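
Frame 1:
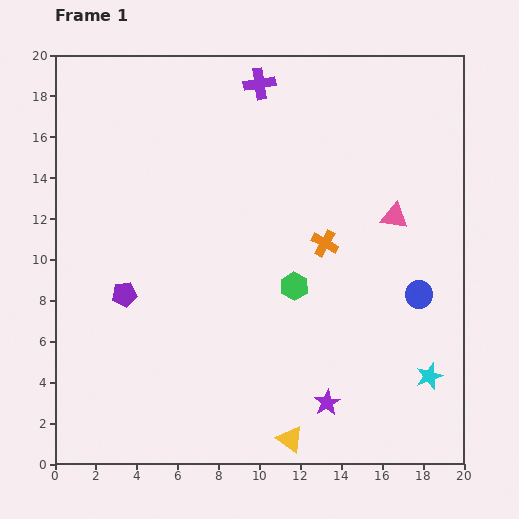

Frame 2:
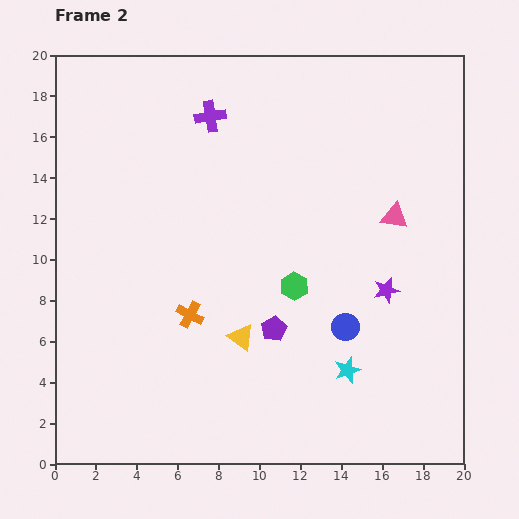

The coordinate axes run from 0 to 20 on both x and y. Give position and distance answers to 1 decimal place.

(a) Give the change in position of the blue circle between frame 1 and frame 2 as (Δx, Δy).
(-3.6, -1.6)

The blue circle was at (17.8, 8.3) in frame 1 and (14.2, 6.7) in frame 2.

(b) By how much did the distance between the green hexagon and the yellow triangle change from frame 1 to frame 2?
-3.9

Distance in frame 1: 7.5. Distance in frame 2: 3.6.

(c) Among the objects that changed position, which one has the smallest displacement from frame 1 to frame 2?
the purple cross

(moved 2.9)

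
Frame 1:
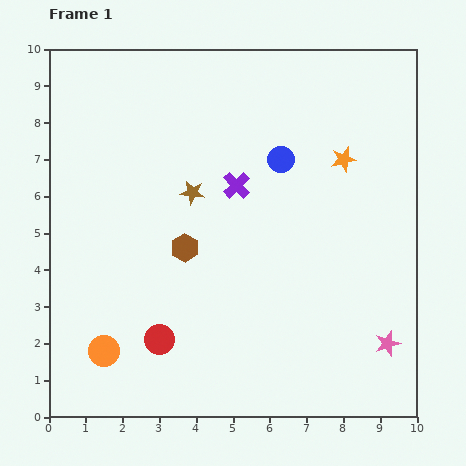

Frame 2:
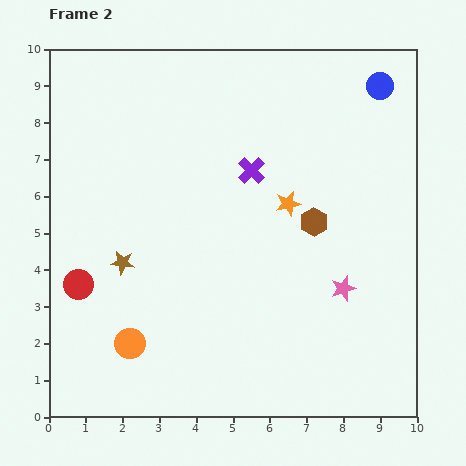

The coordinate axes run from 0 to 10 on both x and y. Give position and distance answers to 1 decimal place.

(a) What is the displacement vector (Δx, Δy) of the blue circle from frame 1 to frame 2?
(2.7, 2.0)

The blue circle was at (6.3, 7.0) in frame 1 and (9.0, 9.0) in frame 2.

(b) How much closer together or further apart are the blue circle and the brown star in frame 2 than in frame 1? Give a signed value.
+5.9

Distance in frame 1: 2.6. Distance in frame 2: 8.5.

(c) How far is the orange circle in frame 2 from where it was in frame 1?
0.7

The orange circle moved from (1.5, 1.8) to (2.2, 2.0), a distance of √(0.7² + 0.2²) ≈ 0.7.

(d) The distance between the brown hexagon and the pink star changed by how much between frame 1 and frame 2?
-4.1

Distance in frame 1: 6.1. Distance in frame 2: 2.0.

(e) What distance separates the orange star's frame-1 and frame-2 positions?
1.9

The orange star moved from (8.0, 7.0) to (6.5, 5.8), a distance of √(1.5² + 1.2²) ≈ 1.9.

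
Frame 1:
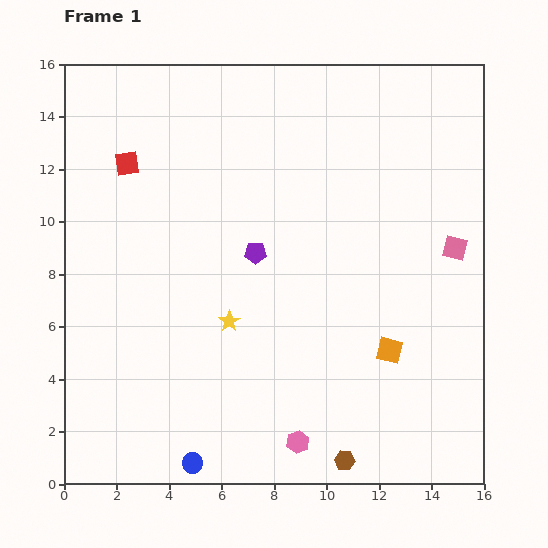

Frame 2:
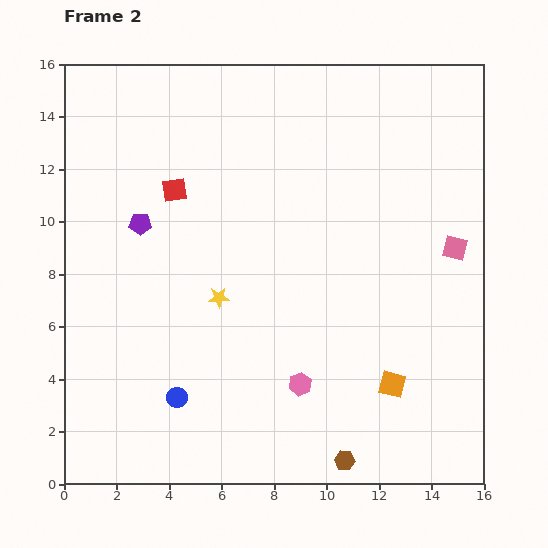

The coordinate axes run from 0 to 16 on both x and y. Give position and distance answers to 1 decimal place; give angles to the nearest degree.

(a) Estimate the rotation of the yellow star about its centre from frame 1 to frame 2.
30° clockwise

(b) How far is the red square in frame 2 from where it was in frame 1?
2.1

The red square moved from (2.4, 12.2) to (4.2, 11.2), a distance of √(1.8² + 1.0²) ≈ 2.1.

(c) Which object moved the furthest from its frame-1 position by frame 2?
the purple pentagon

(moved 4.5; next 2.6)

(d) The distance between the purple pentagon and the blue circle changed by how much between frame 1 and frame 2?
-1.7

Distance in frame 1: 8.4. Distance in frame 2: 6.7.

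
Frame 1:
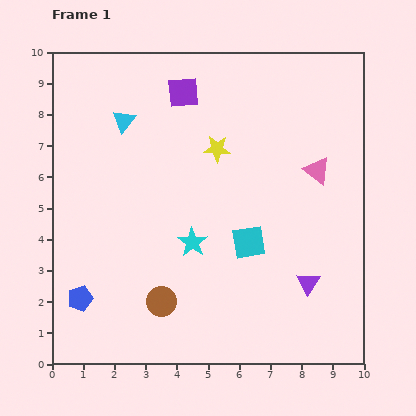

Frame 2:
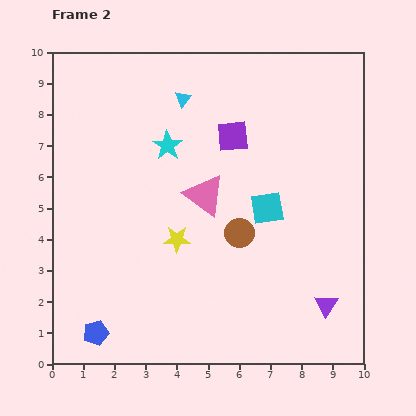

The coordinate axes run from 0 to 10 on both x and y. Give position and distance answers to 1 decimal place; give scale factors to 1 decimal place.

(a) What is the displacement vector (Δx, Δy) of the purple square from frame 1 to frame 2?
(1.6, -1.4)

The purple square was at (4.2, 8.7) in frame 1 and (5.8, 7.3) in frame 2.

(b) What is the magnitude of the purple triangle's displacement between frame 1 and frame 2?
0.9

The purple triangle moved from (8.2, 2.6) to (8.8, 1.9), a distance of √(0.6² + 0.7²) ≈ 0.9.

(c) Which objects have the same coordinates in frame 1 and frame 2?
none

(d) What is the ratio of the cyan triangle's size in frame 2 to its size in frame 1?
0.7×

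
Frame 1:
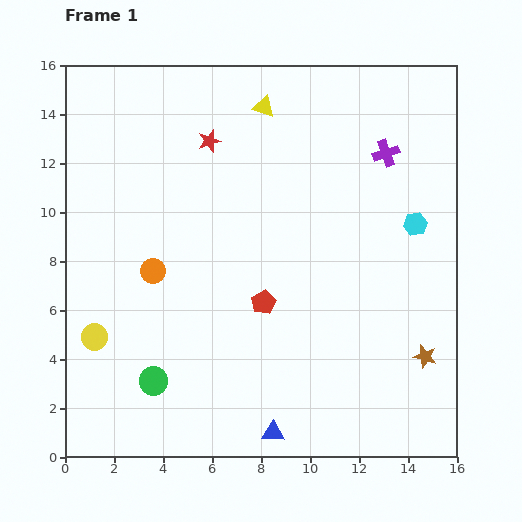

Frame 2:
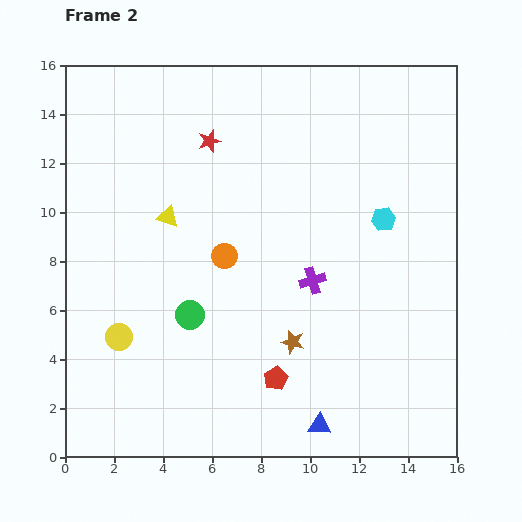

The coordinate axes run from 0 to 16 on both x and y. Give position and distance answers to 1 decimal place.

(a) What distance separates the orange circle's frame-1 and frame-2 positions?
3.0

The orange circle moved from (3.6, 7.6) to (6.5, 8.2), a distance of √(2.9² + 0.6²) ≈ 3.0.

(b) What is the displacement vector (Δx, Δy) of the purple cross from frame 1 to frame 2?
(-3.0, -5.2)

The purple cross was at (13.1, 12.4) in frame 1 and (10.1, 7.2) in frame 2.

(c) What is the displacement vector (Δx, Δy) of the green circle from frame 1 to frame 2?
(1.5, 2.7)

The green circle was at (3.6, 3.1) in frame 1 and (5.1, 5.8) in frame 2.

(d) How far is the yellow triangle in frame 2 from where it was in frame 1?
6.0

The yellow triangle moved from (8.1, 14.3) to (4.2, 9.8), a distance of √(3.9² + 4.5²) ≈ 6.0.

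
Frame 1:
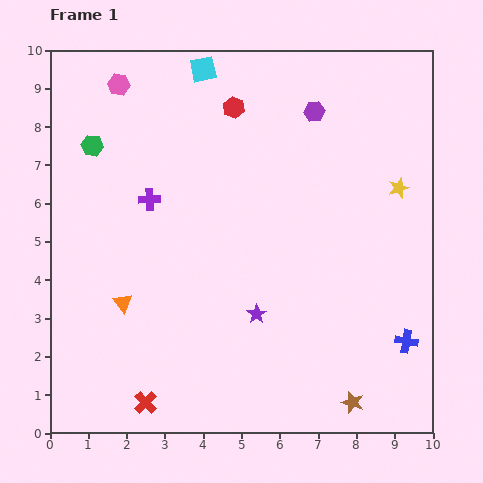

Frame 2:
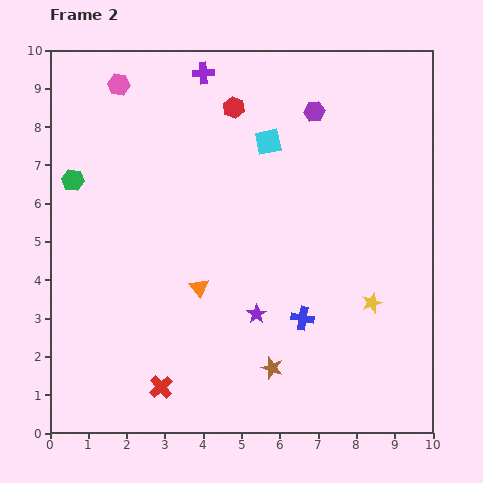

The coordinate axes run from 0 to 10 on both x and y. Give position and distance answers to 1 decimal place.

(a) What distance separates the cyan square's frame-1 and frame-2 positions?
2.5

The cyan square moved from (4.0, 9.5) to (5.7, 7.6), a distance of √(1.7² + 1.9²) ≈ 2.5.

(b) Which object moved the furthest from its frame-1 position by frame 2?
the purple cross

(moved 3.6; next 3.1)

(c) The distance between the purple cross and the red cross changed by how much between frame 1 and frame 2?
+3.0

Distance in frame 1: 5.3. Distance in frame 2: 8.3.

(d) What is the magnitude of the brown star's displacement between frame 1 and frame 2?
2.3

The brown star moved from (7.9, 0.8) to (5.8, 1.7), a distance of √(2.1² + 0.9²) ≈ 2.3.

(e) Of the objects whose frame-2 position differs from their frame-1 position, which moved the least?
the red cross

(moved 0.6)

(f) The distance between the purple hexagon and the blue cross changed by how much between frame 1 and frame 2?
-1.1

Distance in frame 1: 6.5. Distance in frame 2: 5.4.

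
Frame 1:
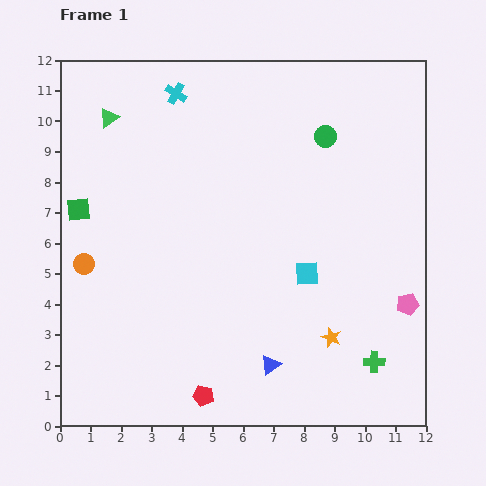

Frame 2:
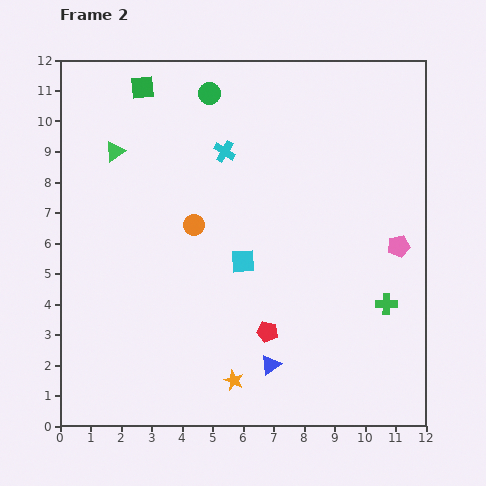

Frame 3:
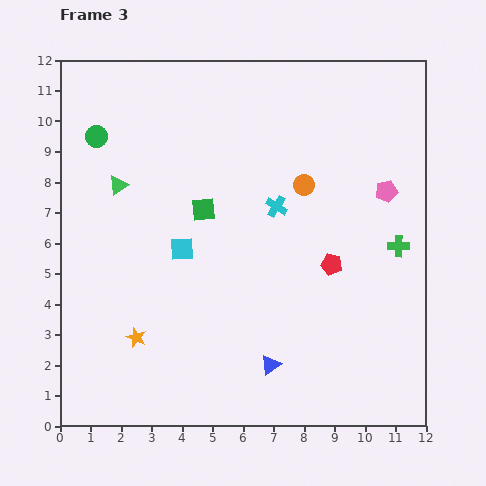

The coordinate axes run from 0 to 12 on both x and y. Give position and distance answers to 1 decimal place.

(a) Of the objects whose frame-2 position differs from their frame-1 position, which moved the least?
the green triangle

(moved 1.1)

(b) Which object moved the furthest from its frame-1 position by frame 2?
the green square

(moved 4.5; next 4.0)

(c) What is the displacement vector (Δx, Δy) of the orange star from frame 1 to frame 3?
(-6.4, 0.0)

The orange star was at (8.9, 2.9) in frame 1 and (2.5, 2.9) in frame 3.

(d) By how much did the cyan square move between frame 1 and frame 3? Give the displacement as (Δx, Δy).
(-4.1, 0.8)

The cyan square was at (8.1, 5.0) in frame 1 and (4.0, 5.8) in frame 3.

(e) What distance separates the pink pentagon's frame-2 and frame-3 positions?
1.8

The pink pentagon moved from (11.1, 5.9) to (10.7, 7.7), a distance of √(0.4² + 1.8²) ≈ 1.8.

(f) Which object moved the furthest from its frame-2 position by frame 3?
the green square

(moved 4.5; next 4.0)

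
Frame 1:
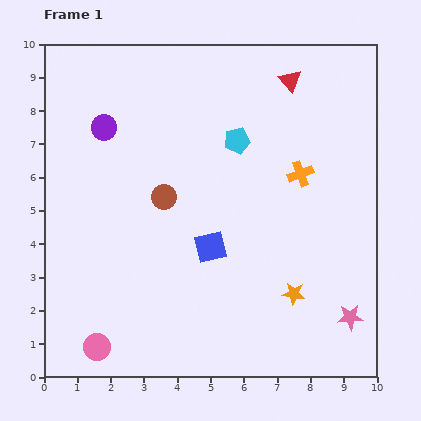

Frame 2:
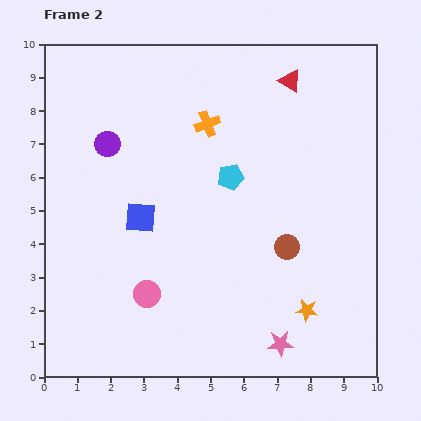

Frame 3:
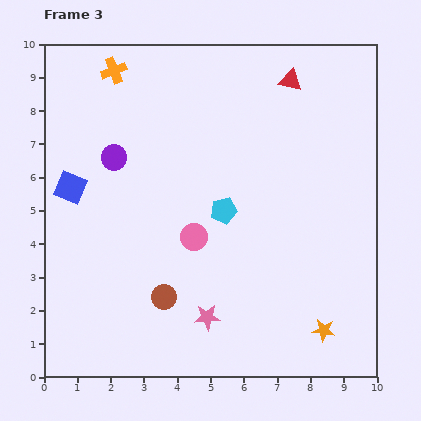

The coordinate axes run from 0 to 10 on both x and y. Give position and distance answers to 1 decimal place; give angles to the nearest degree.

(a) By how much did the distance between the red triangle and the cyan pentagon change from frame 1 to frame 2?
+1.0

Distance in frame 1: 2.4. Distance in frame 2: 3.4.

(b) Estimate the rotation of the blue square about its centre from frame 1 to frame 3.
36° clockwise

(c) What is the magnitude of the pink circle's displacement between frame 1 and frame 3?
4.4

The pink circle moved from (1.6, 0.9) to (4.5, 4.2), a distance of √(2.9² + 3.3²) ≈ 4.4.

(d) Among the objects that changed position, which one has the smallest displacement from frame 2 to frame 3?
the purple circle

(moved 0.4)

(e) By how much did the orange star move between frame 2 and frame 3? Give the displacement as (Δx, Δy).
(0.5, -0.6)

The orange star was at (7.9, 2.0) in frame 2 and (8.4, 1.4) in frame 3.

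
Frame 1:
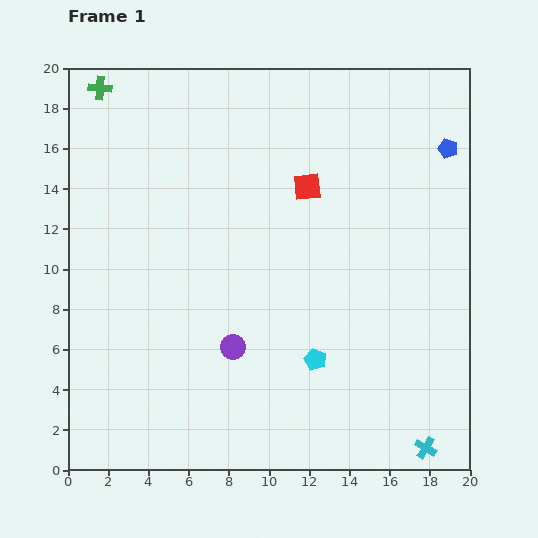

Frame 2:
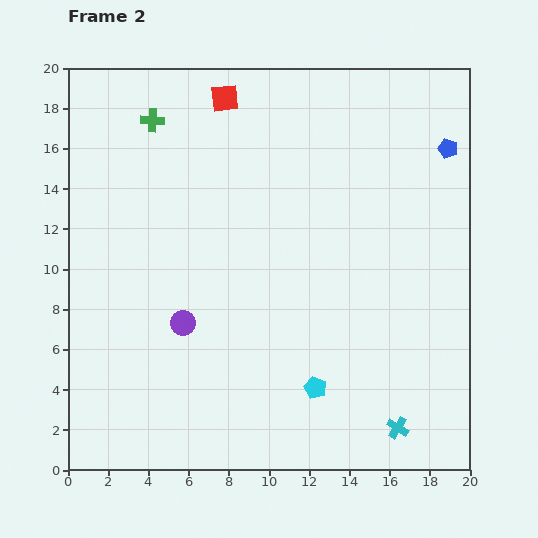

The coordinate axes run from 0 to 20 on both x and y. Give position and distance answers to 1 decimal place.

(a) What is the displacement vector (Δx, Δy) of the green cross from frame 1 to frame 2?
(2.6, -1.6)

The green cross was at (1.6, 19.0) in frame 1 and (4.2, 17.4) in frame 2.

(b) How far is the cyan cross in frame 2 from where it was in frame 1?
1.7

The cyan cross moved from (17.8, 1.1) to (16.4, 2.1), a distance of √(1.4² + 1.0²) ≈ 1.7.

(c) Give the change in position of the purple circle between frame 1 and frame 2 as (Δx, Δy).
(-2.5, 1.2)

The purple circle was at (8.2, 6.1) in frame 1 and (5.7, 7.3) in frame 2.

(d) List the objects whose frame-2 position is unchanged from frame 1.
the blue pentagon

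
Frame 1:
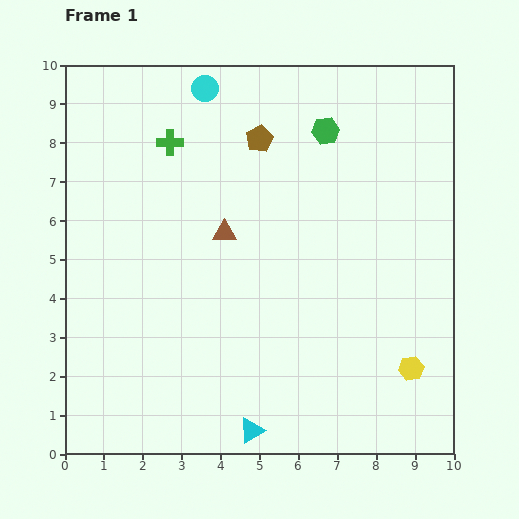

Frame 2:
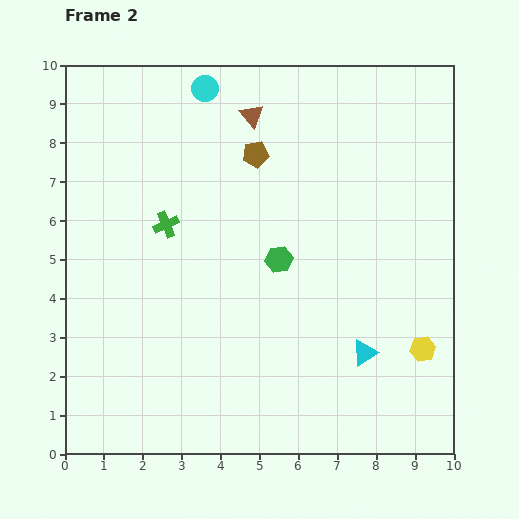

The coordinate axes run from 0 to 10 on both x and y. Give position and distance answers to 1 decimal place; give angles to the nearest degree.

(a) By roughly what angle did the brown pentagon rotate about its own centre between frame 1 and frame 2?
20° clockwise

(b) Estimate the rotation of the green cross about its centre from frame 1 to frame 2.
23° counter-clockwise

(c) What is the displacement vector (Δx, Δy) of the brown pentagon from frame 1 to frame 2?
(-0.1, -0.4)

The brown pentagon was at (5.0, 8.1) in frame 1 and (4.9, 7.7) in frame 2.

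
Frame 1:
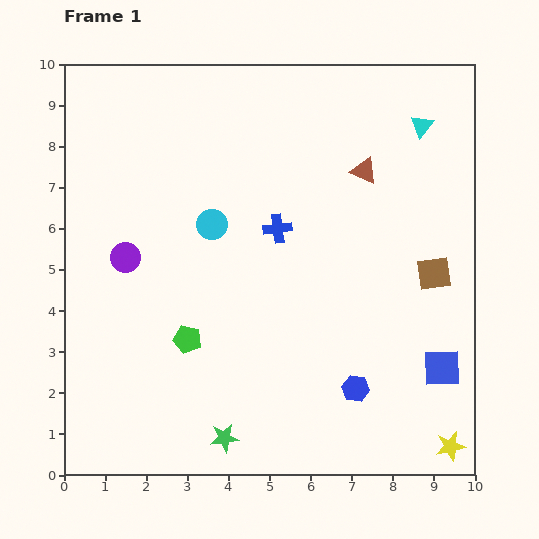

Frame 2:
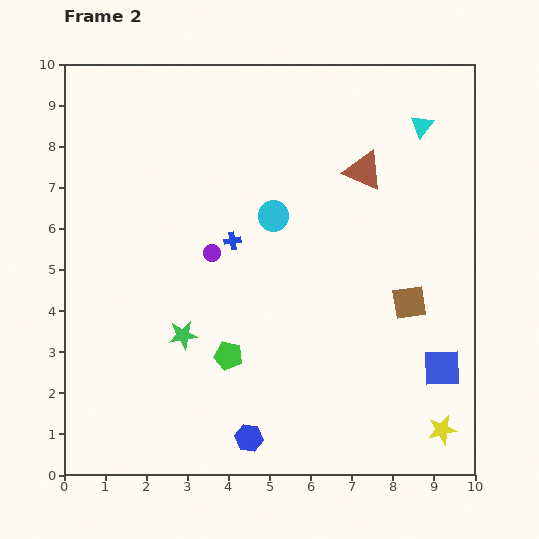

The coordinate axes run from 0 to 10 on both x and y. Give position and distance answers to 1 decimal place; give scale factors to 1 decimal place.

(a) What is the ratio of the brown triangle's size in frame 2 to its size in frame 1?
1.5×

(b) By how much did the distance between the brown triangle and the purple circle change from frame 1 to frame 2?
-2.0

Distance in frame 1: 6.2. Distance in frame 2: 4.2.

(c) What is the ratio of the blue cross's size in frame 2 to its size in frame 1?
0.6×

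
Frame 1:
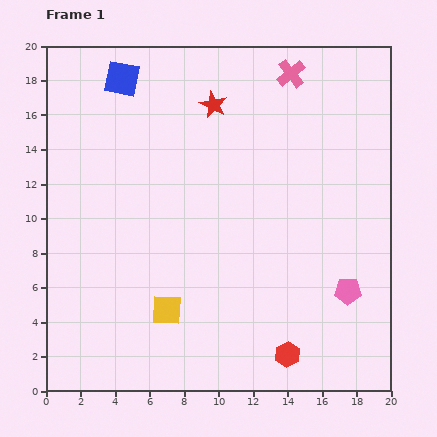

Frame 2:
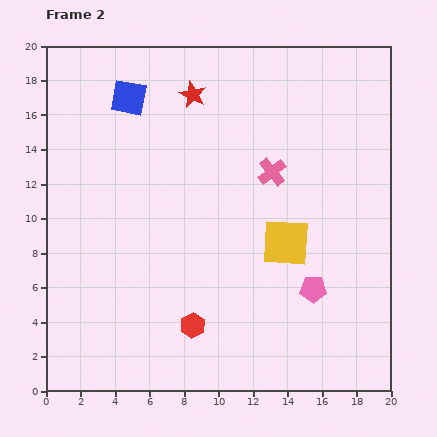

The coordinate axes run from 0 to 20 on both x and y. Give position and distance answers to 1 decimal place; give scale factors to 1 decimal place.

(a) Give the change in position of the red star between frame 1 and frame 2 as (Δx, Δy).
(-1.2, 0.6)

The red star was at (9.7, 16.6) in frame 1 and (8.5, 17.2) in frame 2.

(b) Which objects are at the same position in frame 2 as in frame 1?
none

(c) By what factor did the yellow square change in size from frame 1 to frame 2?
1.6×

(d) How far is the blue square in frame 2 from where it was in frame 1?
1.2

The blue square moved from (4.4, 18.1) to (4.8, 17.0), a distance of √(0.4² + 1.1²) ≈ 1.2.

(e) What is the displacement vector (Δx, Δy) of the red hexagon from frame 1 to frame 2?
(-5.5, 1.7)

The red hexagon was at (14.0, 2.1) in frame 1 and (8.5, 3.8) in frame 2.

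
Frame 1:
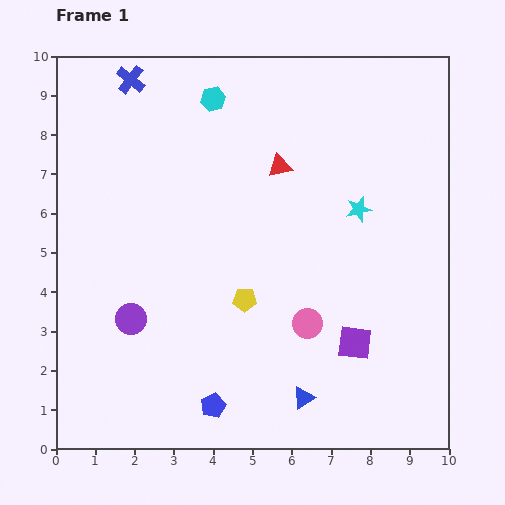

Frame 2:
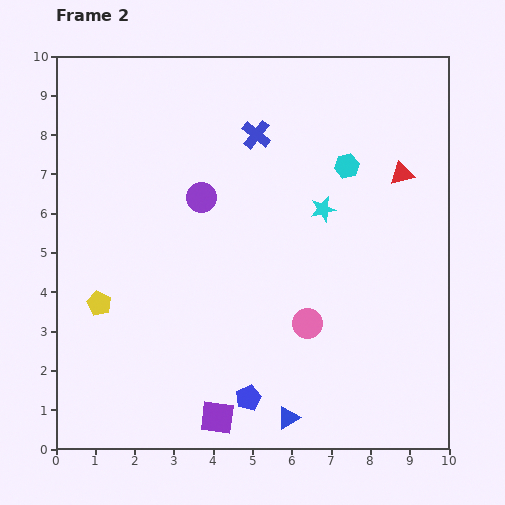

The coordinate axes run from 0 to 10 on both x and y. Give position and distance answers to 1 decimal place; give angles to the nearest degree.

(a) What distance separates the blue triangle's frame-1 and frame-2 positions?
0.6

The blue triangle moved from (6.3, 1.3) to (5.9, 0.8), a distance of √(0.4² + 0.5²) ≈ 0.6.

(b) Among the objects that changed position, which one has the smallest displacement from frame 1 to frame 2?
the blue triangle

(moved 0.6)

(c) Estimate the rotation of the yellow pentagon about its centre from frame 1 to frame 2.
25° clockwise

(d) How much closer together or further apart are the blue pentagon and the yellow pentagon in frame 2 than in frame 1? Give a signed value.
+1.7

Distance in frame 1: 2.8. Distance in frame 2: 4.5.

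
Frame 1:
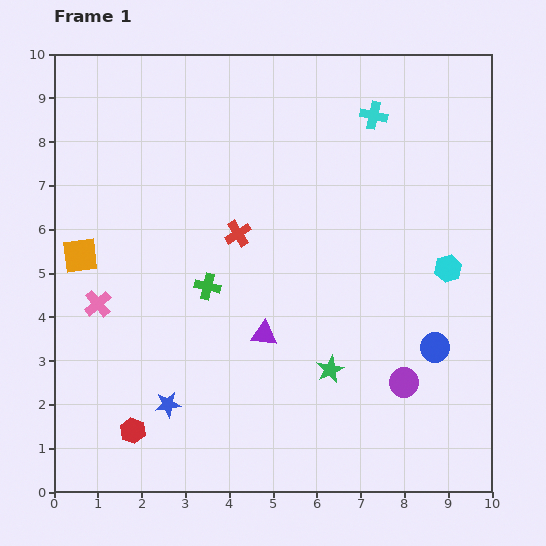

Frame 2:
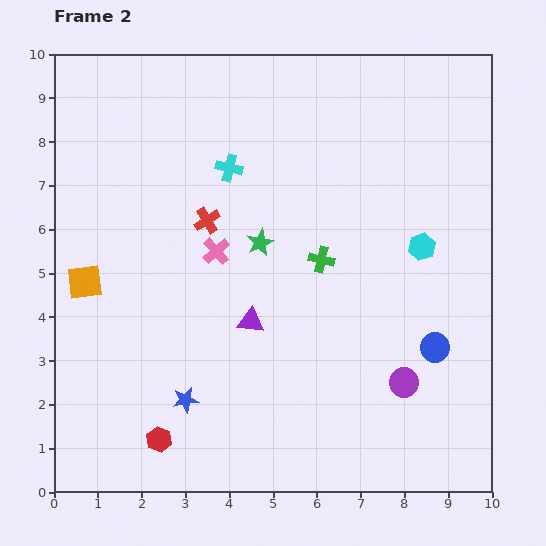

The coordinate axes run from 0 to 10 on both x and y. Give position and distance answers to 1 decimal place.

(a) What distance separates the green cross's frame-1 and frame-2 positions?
2.7

The green cross moved from (3.5, 4.7) to (6.1, 5.3), a distance of √(2.6² + 0.6²) ≈ 2.7.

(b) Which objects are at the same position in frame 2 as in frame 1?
the blue circle, the purple circle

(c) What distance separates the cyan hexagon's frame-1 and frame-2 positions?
0.8

The cyan hexagon moved from (9.0, 5.1) to (8.4, 5.6), a distance of √(0.6² + 0.5²) ≈ 0.8.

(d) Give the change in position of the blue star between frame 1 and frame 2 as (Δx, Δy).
(0.4, 0.1)

The blue star was at (2.6, 2.0) in frame 1 and (3.0, 2.1) in frame 2.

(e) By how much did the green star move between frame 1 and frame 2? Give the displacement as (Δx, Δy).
(-1.6, 2.9)

The green star was at (6.3, 2.8) in frame 1 and (4.7, 5.7) in frame 2.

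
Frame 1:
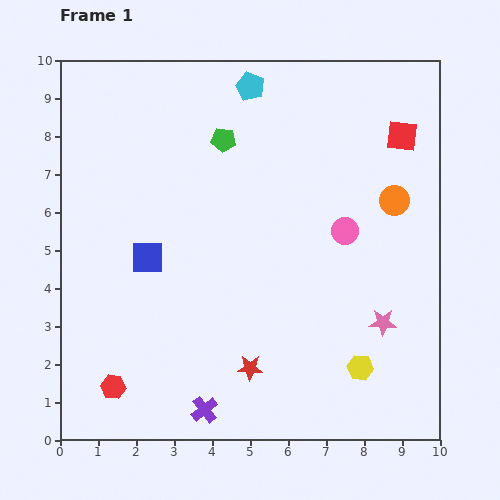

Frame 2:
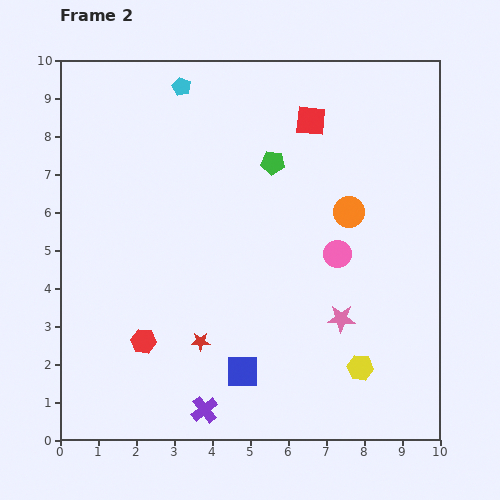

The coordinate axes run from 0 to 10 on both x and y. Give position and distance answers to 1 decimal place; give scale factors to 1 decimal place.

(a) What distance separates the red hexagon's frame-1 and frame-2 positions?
1.4

The red hexagon moved from (1.4, 1.4) to (2.2, 2.6), a distance of √(0.8² + 1.2²) ≈ 1.4.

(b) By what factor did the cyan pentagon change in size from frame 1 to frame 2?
0.6×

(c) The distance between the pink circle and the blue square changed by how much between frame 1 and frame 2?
-1.2

Distance in frame 1: 5.2. Distance in frame 2: 4.0.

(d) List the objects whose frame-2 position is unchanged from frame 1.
the purple cross, the yellow hexagon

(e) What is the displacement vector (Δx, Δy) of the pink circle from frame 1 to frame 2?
(-0.2, -0.6)

The pink circle was at (7.5, 5.5) in frame 1 and (7.3, 4.9) in frame 2.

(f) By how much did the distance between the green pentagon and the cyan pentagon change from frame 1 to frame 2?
+1.5

Distance in frame 1: 1.6. Distance in frame 2: 3.1.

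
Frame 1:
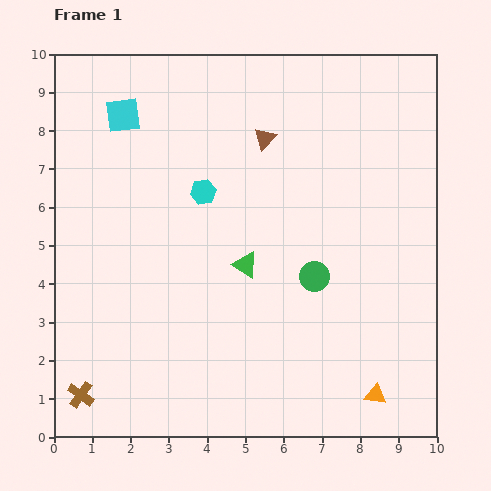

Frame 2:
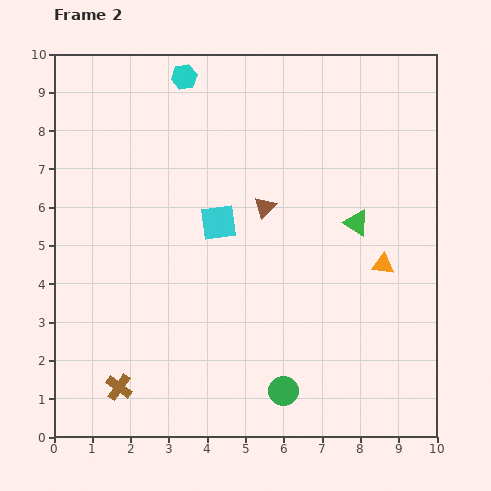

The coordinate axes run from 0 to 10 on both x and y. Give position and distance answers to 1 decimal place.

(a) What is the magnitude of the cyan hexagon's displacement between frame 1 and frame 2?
3.0

The cyan hexagon moved from (3.9, 6.4) to (3.4, 9.4), a distance of √(0.5² + 3.0²) ≈ 3.0.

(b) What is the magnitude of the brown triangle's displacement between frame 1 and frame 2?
1.8

The brown triangle moved from (5.5, 7.8) to (5.5, 6.0), a distance of √(0.0² + 1.8²) ≈ 1.8.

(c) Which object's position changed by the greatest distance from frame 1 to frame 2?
the cyan square

(moved 3.8; next 3.4)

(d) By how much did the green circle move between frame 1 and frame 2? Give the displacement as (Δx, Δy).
(-0.8, -3.0)

The green circle was at (6.8, 4.2) in frame 1 and (6.0, 1.2) in frame 2.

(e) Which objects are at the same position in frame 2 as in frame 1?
none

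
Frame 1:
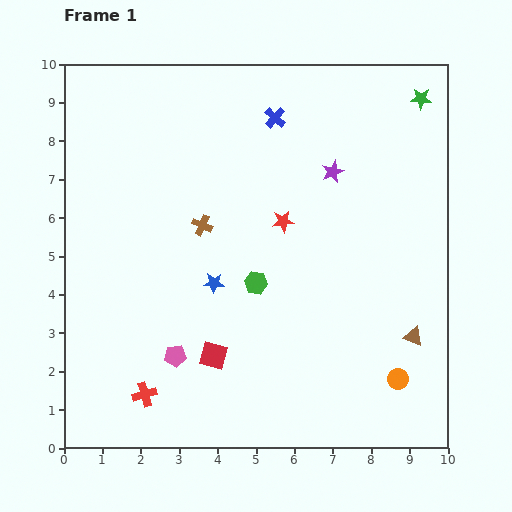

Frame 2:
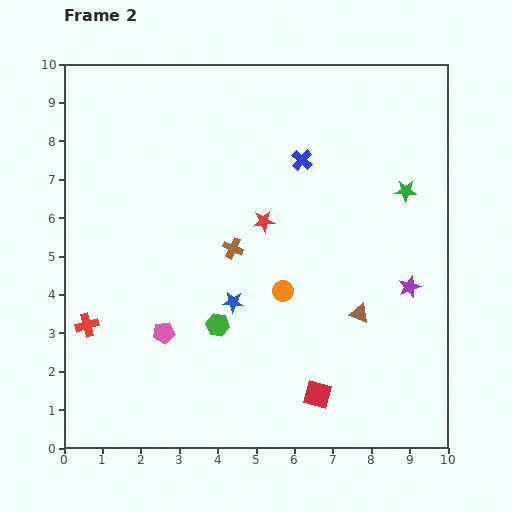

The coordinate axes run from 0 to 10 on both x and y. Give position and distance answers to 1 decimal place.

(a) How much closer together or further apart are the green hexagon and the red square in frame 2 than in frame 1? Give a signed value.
+1.0

Distance in frame 1: 2.2. Distance in frame 2: 3.2.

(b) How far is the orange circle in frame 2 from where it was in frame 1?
3.8

The orange circle moved from (8.7, 1.8) to (5.7, 4.1), a distance of √(3.0² + 2.3²) ≈ 3.8.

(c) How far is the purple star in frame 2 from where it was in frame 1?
3.6

The purple star moved from (7.0, 7.2) to (9.0, 4.2), a distance of √(2.0² + 3.0²) ≈ 3.6.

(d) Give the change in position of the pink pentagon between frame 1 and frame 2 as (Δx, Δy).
(-0.3, 0.6)

The pink pentagon was at (2.9, 2.4) in frame 1 and (2.6, 3.0) in frame 2.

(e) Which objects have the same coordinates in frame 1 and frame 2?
none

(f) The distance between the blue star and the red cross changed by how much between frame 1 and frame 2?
+0.4

Distance in frame 1: 3.4. Distance in frame 2: 3.8.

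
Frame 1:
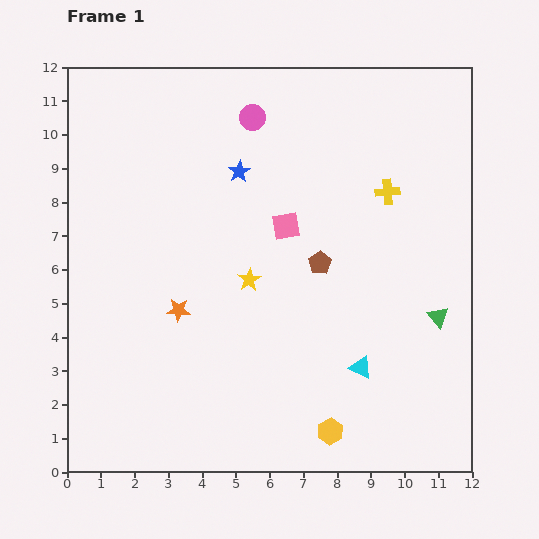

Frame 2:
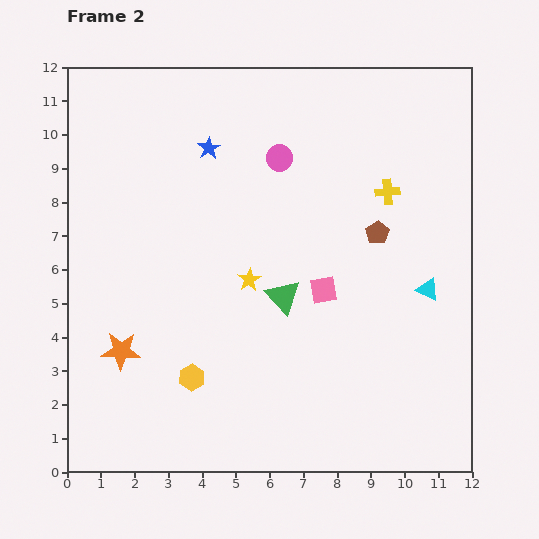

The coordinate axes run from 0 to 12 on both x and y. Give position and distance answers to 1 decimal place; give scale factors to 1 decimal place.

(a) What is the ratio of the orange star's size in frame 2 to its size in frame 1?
1.6×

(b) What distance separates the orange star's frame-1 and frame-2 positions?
2.1

The orange star moved from (3.3, 4.8) to (1.6, 3.6), a distance of √(1.7² + 1.2²) ≈ 2.1.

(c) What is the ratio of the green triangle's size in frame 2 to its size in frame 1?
1.6×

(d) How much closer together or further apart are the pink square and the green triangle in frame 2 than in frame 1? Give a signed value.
-4.0

Distance in frame 1: 5.2. Distance in frame 2: 1.2.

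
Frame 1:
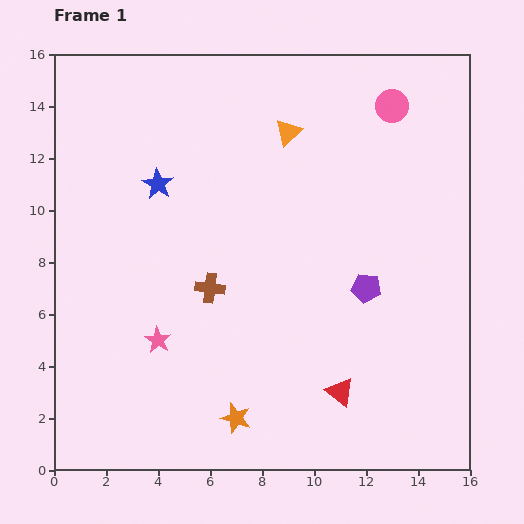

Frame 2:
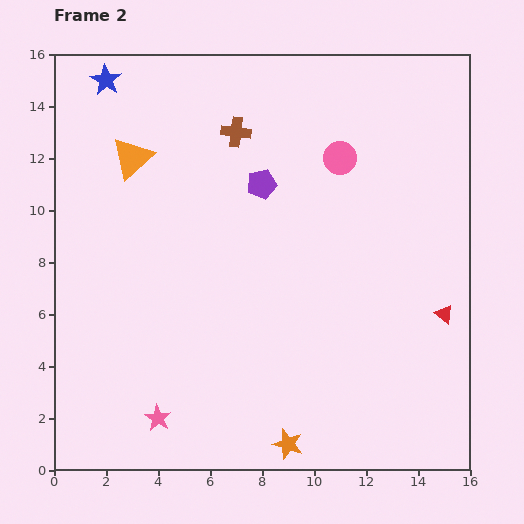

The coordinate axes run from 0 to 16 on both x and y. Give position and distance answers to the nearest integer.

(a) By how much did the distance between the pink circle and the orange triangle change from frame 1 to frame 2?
+4

Distance in frame 1: 4. Distance in frame 2: 8.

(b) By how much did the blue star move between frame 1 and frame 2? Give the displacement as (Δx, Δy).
(-2, 4)

The blue star was at (4, 11) in frame 1 and (2, 15) in frame 2.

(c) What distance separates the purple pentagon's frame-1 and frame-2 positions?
6

The purple pentagon moved from (12, 7) to (8, 11), a distance of √(4² + 4²) ≈ 6.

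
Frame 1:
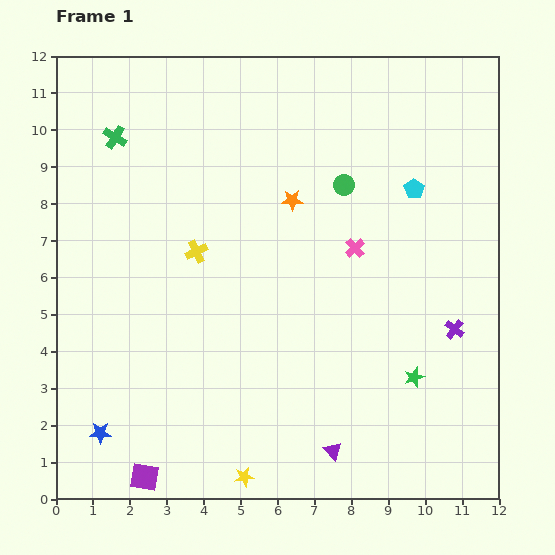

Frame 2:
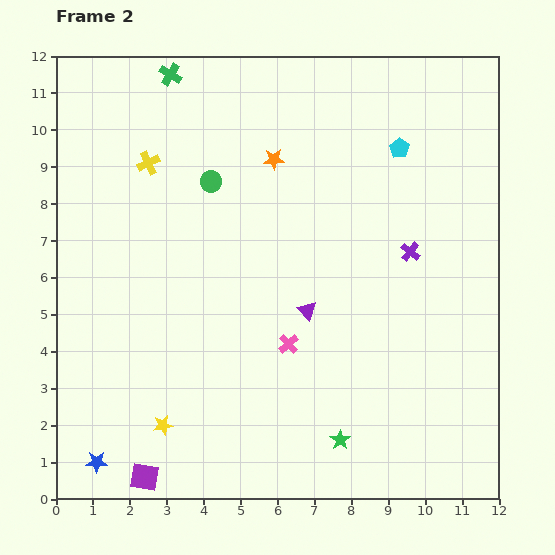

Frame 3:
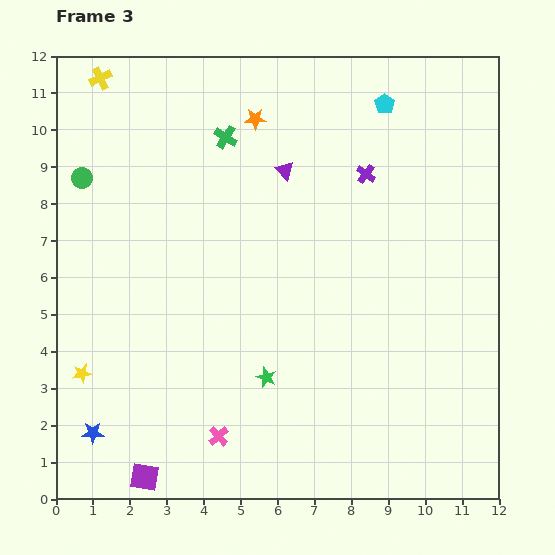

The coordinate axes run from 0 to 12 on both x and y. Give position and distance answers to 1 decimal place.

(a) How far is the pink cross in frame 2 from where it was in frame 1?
3.2

The pink cross moved from (8.1, 6.8) to (6.3, 4.2), a distance of √(1.8² + 2.6²) ≈ 3.2.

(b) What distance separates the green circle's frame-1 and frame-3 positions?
7.1

The green circle moved from (7.8, 8.5) to (0.7, 8.7), a distance of √(7.1² + 0.2²) ≈ 7.1.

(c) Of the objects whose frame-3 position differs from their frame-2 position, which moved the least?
the blue star

(moved 0.8)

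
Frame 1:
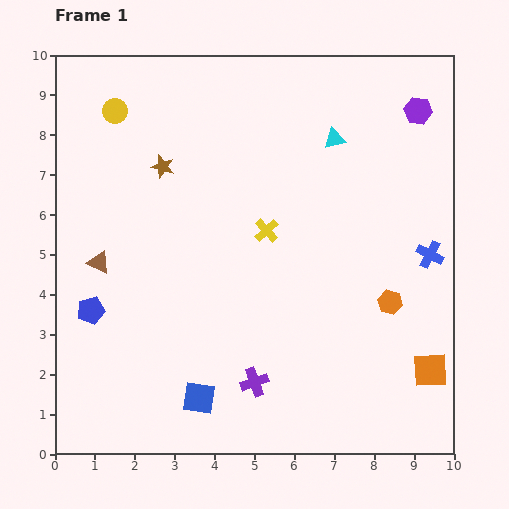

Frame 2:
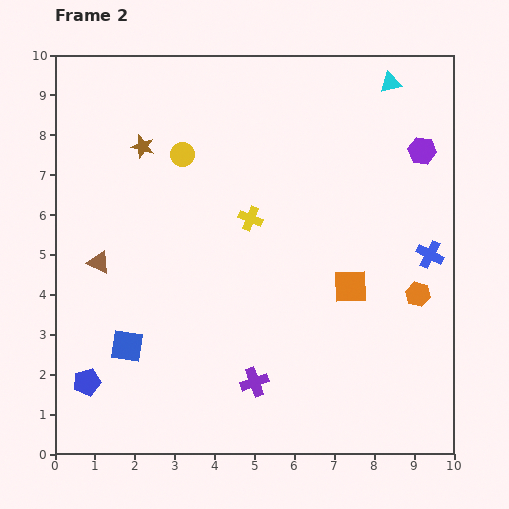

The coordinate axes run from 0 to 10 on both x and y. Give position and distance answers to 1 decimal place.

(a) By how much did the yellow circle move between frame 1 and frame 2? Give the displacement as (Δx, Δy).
(1.7, -1.1)

The yellow circle was at (1.5, 8.6) in frame 1 and (3.2, 7.5) in frame 2.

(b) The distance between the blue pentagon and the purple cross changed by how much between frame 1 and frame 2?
-0.3

Distance in frame 1: 4.5. Distance in frame 2: 4.2.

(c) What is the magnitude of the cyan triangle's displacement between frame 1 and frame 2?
2.0

The cyan triangle moved from (7.0, 7.9) to (8.4, 9.3), a distance of √(1.4² + 1.4²) ≈ 2.0.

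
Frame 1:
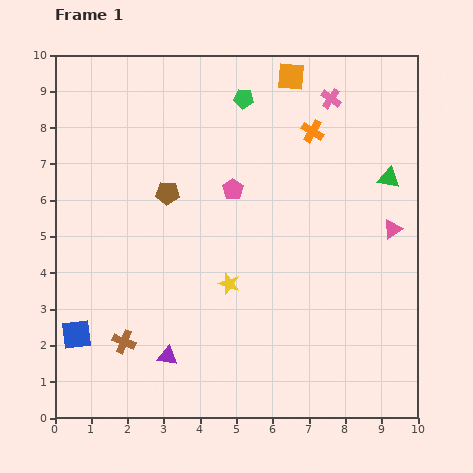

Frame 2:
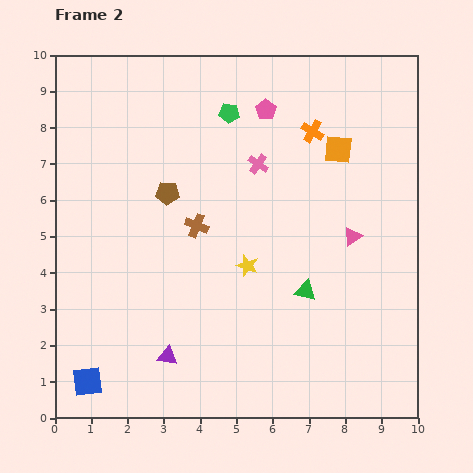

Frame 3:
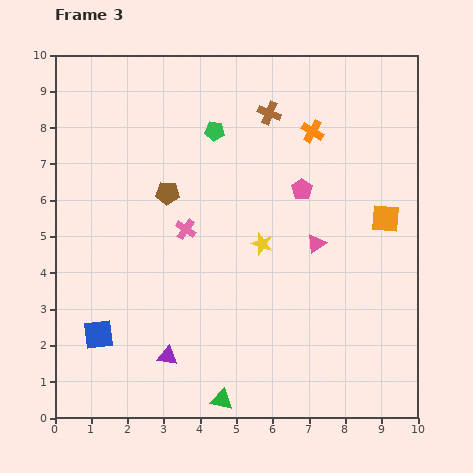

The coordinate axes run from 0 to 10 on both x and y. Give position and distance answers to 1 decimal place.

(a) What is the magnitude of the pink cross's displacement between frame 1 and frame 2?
2.7

The pink cross moved from (7.6, 8.8) to (5.6, 7.0), a distance of √(2.0² + 1.8²) ≈ 2.7.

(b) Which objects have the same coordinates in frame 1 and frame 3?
the orange cross, the purple triangle, the brown pentagon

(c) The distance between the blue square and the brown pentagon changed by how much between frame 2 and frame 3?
-1.3

Distance in frame 2: 5.6. Distance in frame 3: 4.3.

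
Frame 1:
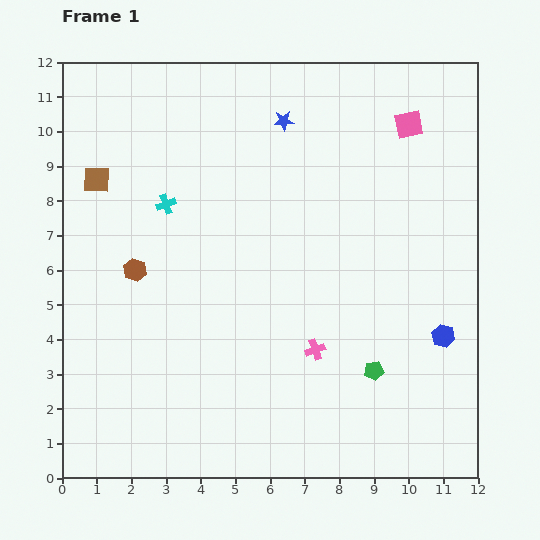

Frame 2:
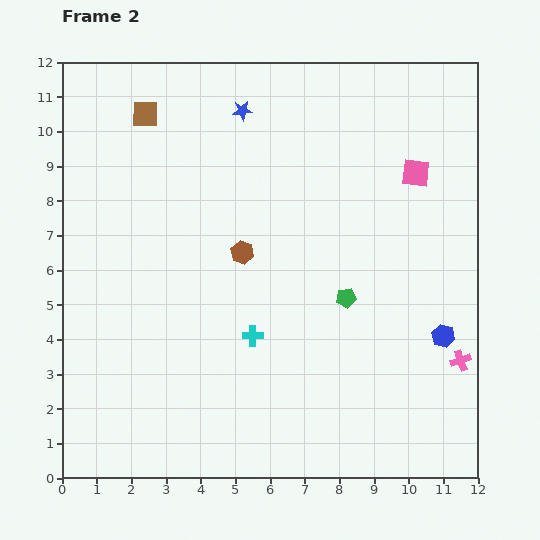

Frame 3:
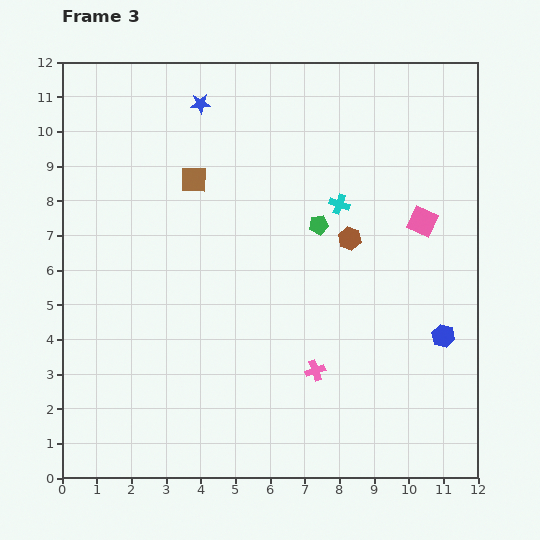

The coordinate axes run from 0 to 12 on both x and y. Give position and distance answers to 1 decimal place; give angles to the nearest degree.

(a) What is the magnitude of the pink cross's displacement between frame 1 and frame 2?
4.2

The pink cross moved from (7.3, 3.7) to (11.5, 3.4), a distance of √(4.2² + 0.3²) ≈ 4.2.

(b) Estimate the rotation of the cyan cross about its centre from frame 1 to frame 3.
39° clockwise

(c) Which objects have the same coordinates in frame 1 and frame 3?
the blue hexagon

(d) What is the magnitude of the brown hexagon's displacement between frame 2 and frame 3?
3.1

The brown hexagon moved from (5.2, 6.5) to (8.3, 6.9), a distance of √(3.1² + 0.4²) ≈ 3.1.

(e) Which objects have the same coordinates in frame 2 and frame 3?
the blue hexagon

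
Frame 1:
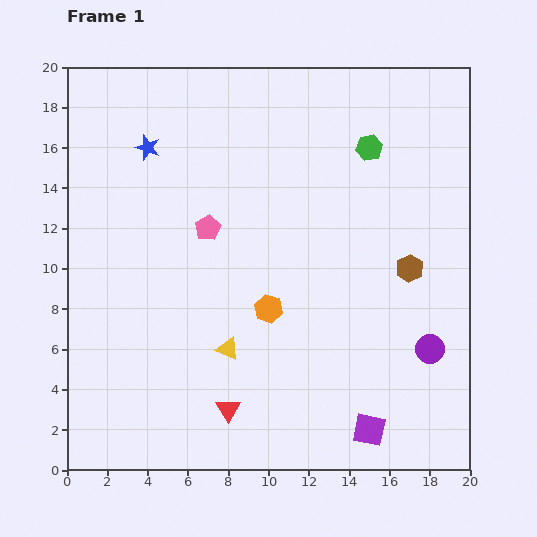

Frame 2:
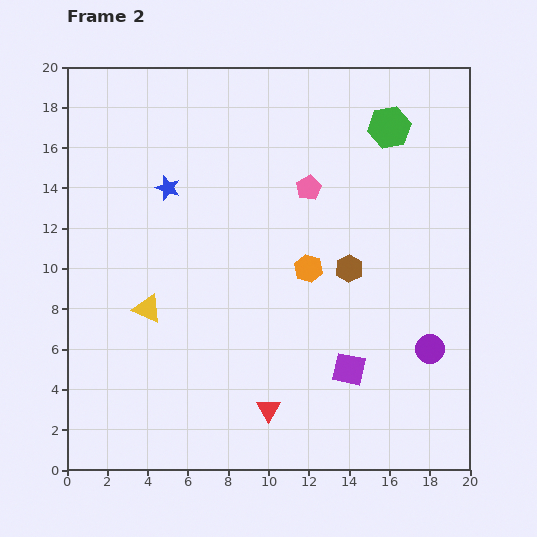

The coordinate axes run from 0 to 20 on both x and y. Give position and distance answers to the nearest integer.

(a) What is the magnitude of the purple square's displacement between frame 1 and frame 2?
3

The purple square moved from (15, 2) to (14, 5), a distance of √(1² + 3²) ≈ 3.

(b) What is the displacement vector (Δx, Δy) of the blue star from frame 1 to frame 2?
(1, -2)

The blue star was at (4, 16) in frame 1 and (5, 14) in frame 2.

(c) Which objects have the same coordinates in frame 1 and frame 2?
the purple circle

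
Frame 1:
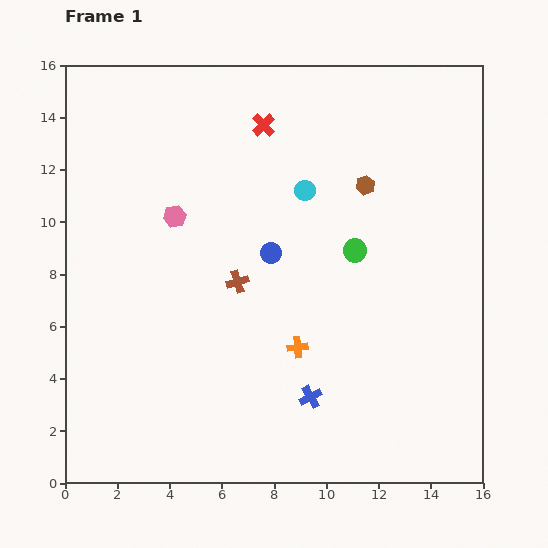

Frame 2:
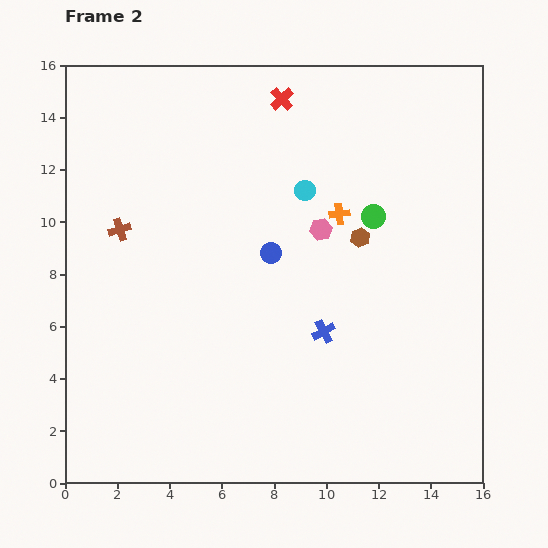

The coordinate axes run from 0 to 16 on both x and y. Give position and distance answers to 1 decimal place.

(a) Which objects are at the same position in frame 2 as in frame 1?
the blue circle, the cyan circle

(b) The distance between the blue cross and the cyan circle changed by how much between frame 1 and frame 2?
-2.5

Distance in frame 1: 7.9. Distance in frame 2: 5.4.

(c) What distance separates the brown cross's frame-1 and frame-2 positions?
4.9

The brown cross moved from (6.6, 7.7) to (2.1, 9.7), a distance of √(4.5² + 2.0²) ≈ 4.9.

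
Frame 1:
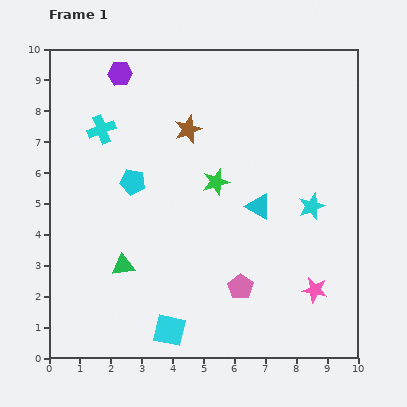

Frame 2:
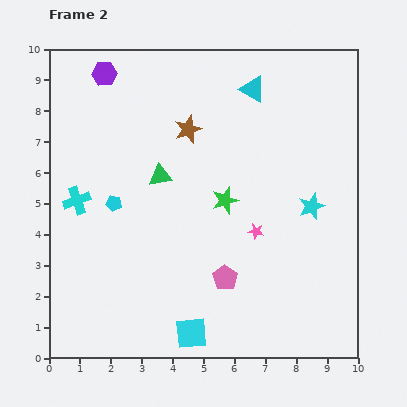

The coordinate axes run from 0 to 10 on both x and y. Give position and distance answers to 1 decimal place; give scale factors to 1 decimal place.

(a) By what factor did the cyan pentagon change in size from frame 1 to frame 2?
0.6×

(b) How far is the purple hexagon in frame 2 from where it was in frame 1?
0.5

The purple hexagon moved from (2.3, 9.2) to (1.8, 9.2), a distance of √(0.5² + 0.0²) ≈ 0.5.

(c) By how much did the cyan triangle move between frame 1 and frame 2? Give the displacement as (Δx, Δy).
(-0.2, 3.8)

The cyan triangle was at (6.8, 4.9) in frame 1 and (6.6, 8.7) in frame 2.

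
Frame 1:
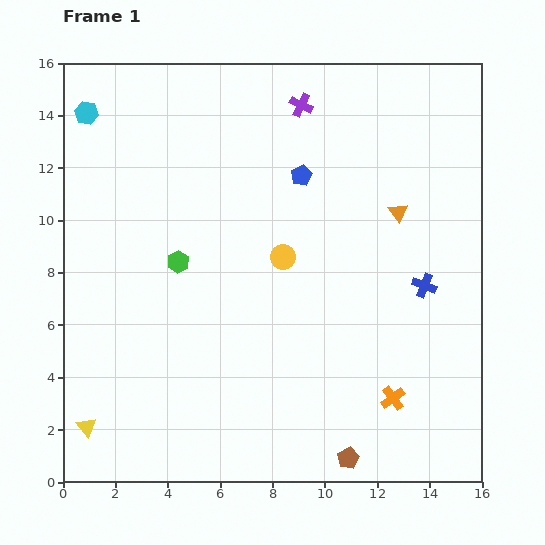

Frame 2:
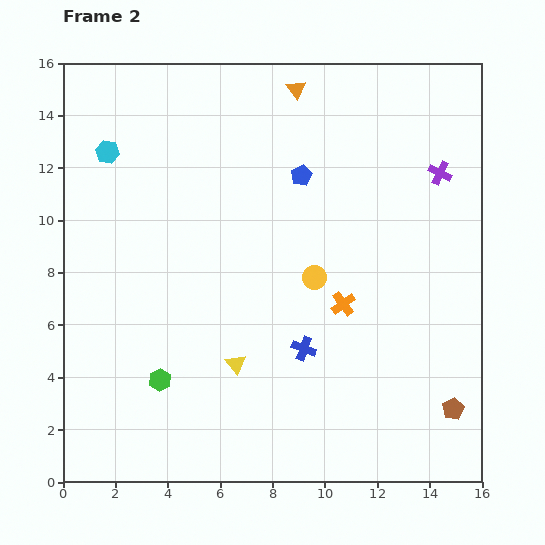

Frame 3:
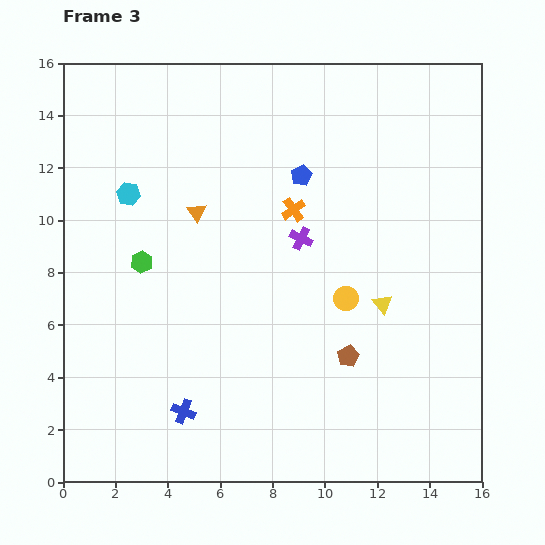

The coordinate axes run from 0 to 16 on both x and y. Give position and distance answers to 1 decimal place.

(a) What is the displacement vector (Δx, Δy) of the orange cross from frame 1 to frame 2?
(-1.9, 3.6)

The orange cross was at (12.6, 3.2) in frame 1 and (10.7, 6.8) in frame 2.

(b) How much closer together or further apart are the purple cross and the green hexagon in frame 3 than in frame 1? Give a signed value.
-1.4

Distance in frame 1: 7.6. Distance in frame 3: 6.2.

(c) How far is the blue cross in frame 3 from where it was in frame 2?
5.2

The blue cross moved from (9.2, 5.1) to (4.6, 2.7), a distance of √(4.6² + 2.4²) ≈ 5.2.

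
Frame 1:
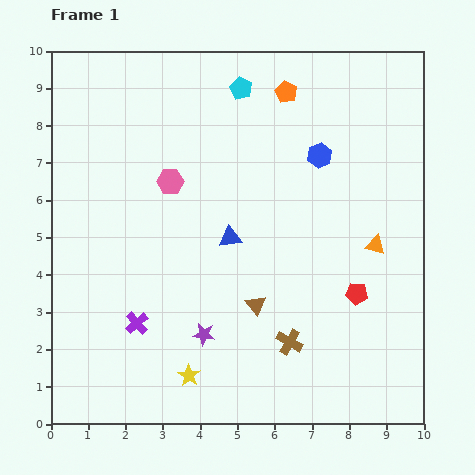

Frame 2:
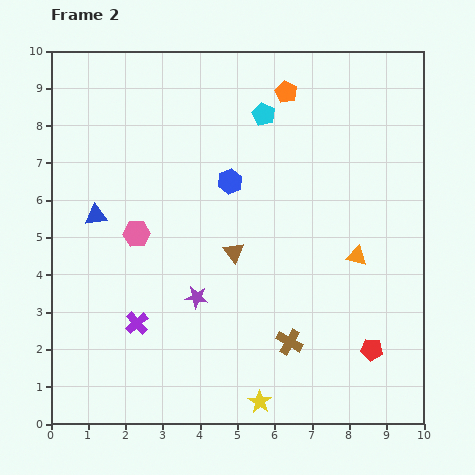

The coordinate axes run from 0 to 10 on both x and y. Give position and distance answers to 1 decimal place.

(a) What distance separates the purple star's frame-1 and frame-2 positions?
1.0

The purple star moved from (4.1, 2.4) to (3.9, 3.4), a distance of √(0.2² + 1.0²) ≈ 1.0.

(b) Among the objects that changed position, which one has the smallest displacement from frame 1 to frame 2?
the orange triangle

(moved 0.6)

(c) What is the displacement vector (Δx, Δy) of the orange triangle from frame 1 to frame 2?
(-0.5, -0.3)

The orange triangle was at (8.7, 4.8) in frame 1 and (8.2, 4.5) in frame 2.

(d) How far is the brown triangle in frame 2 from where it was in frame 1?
1.5

The brown triangle moved from (5.5, 3.2) to (4.9, 4.6), a distance of √(0.6² + 1.4²) ≈ 1.5.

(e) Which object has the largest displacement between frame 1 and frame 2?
the blue triangle

(moved 3.6; next 2.5)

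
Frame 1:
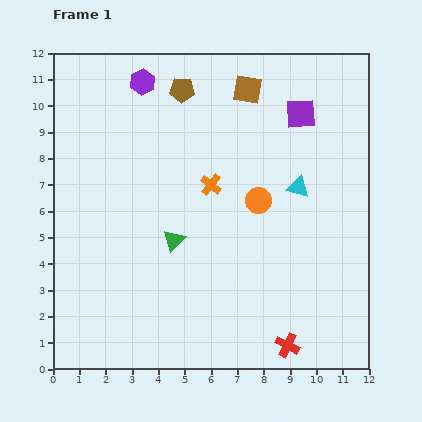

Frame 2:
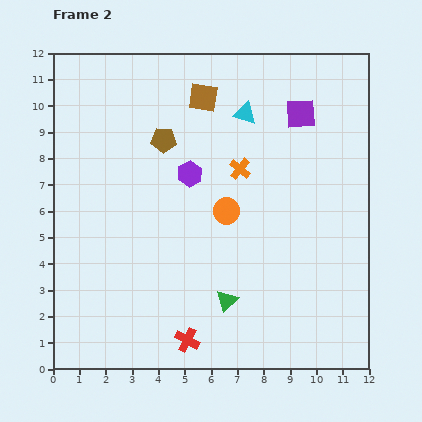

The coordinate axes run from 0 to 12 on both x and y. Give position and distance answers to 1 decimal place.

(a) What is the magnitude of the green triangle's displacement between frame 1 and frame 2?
3.0

The green triangle moved from (4.6, 4.9) to (6.6, 2.6), a distance of √(2.0² + 2.3²) ≈ 3.0.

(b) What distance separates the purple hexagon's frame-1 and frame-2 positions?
3.9

The purple hexagon moved from (3.4, 10.9) to (5.2, 7.4), a distance of √(1.8² + 3.5²) ≈ 3.9.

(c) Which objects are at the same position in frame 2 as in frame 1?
the purple square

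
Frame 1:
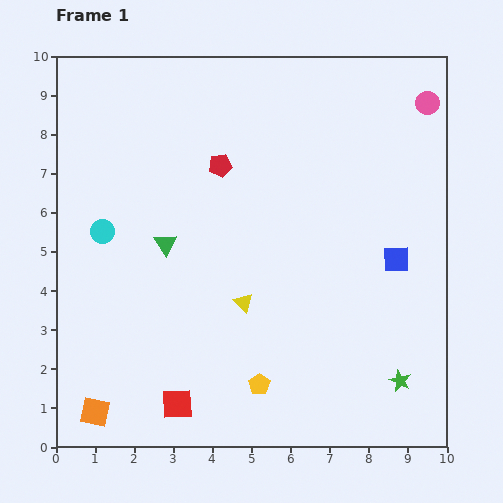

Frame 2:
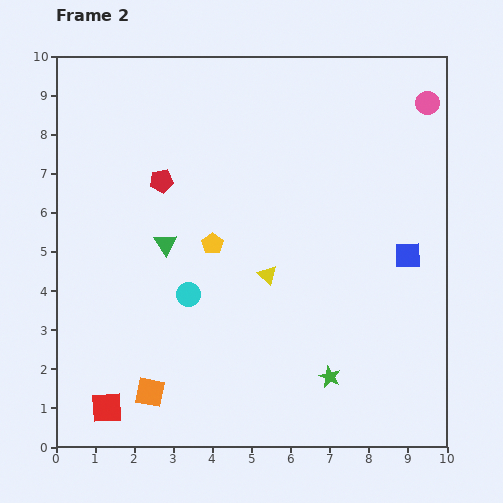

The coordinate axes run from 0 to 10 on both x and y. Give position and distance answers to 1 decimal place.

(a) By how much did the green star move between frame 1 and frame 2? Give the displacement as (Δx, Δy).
(-1.8, 0.1)

The green star was at (8.8, 1.7) in frame 1 and (7.0, 1.8) in frame 2.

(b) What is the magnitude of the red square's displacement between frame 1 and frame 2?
1.8

The red square moved from (3.1, 1.1) to (1.3, 1.0), a distance of √(1.8² + 0.1²) ≈ 1.8.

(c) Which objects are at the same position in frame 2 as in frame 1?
the green triangle, the pink circle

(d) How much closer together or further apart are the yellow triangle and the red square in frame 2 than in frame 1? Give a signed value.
+2.2

Distance in frame 1: 3.1. Distance in frame 2: 5.3.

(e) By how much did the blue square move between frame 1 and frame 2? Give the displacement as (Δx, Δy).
(0.3, 0.1)

The blue square was at (8.7, 4.8) in frame 1 and (9.0, 4.9) in frame 2.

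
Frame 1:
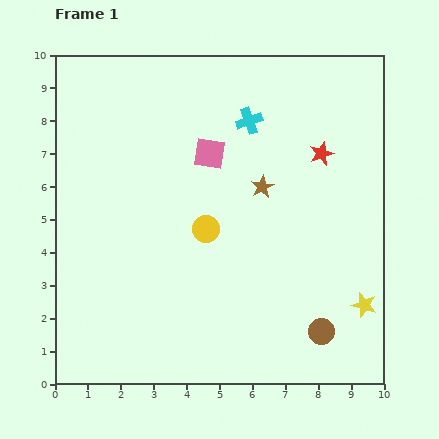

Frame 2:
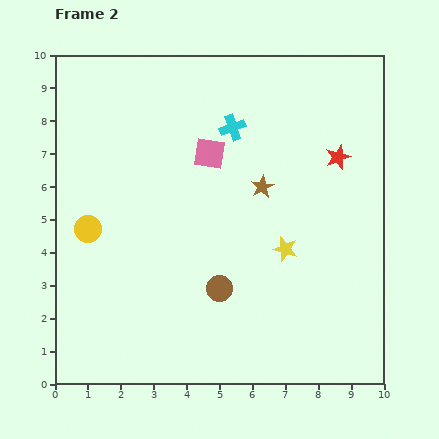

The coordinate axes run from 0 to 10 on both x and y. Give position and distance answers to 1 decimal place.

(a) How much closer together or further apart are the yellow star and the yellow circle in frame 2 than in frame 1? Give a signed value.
+0.7

Distance in frame 1: 5.3. Distance in frame 2: 6.0.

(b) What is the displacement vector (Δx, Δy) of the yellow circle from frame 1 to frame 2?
(-3.6, 0.0)

The yellow circle was at (4.6, 4.7) in frame 1 and (1.0, 4.7) in frame 2.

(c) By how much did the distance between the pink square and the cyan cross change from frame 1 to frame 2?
-0.5

Distance in frame 1: 1.6. Distance in frame 2: 1.1.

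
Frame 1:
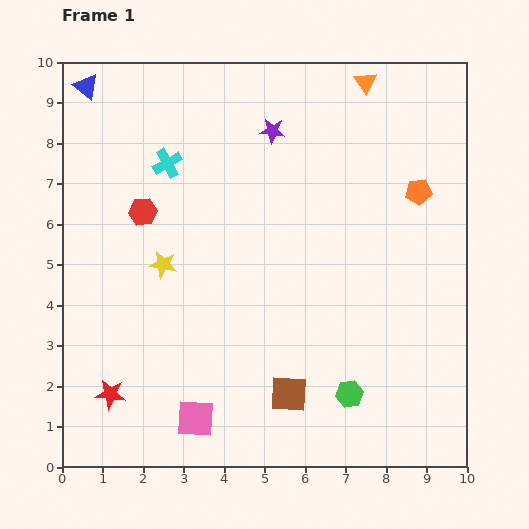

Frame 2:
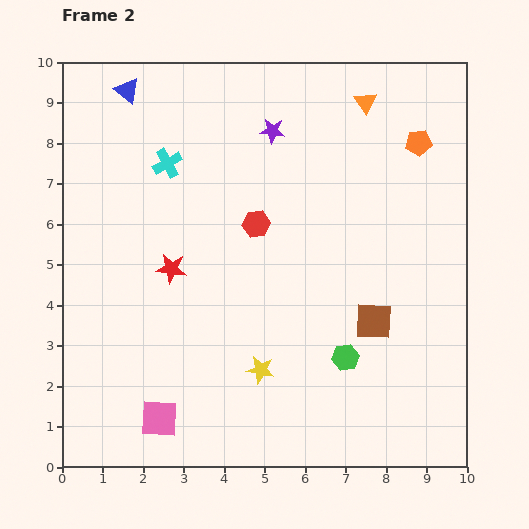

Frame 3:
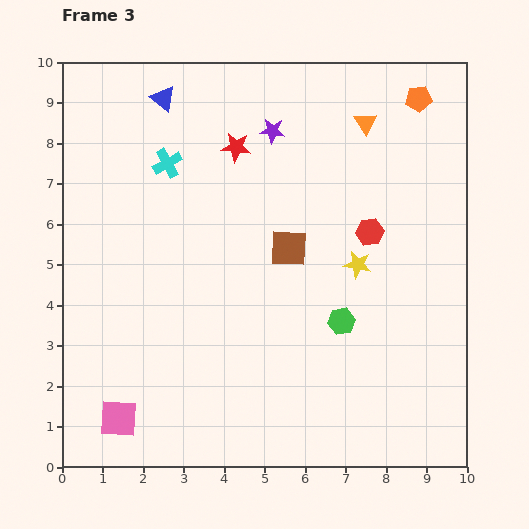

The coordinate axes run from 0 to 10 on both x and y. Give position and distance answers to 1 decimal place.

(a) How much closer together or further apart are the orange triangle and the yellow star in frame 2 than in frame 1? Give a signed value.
+0.4

Distance in frame 1: 6.7. Distance in frame 2: 7.1.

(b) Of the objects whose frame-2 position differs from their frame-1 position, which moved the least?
the orange triangle

(moved 0.5)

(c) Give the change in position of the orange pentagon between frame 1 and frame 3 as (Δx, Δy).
(0.0, 2.3)

The orange pentagon was at (8.8, 6.8) in frame 1 and (8.8, 9.1) in frame 3.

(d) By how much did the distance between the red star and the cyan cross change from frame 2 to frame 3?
-0.9

Distance in frame 2: 2.6. Distance in frame 3: 1.7.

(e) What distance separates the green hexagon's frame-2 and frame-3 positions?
0.9

The green hexagon moved from (7.0, 2.7) to (6.9, 3.6), a distance of √(0.1² + 0.9²) ≈ 0.9.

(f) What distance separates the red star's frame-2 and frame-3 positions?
3.4

The red star moved from (2.7, 4.9) to (4.3, 7.9), a distance of √(1.6² + 3.0²) ≈ 3.4.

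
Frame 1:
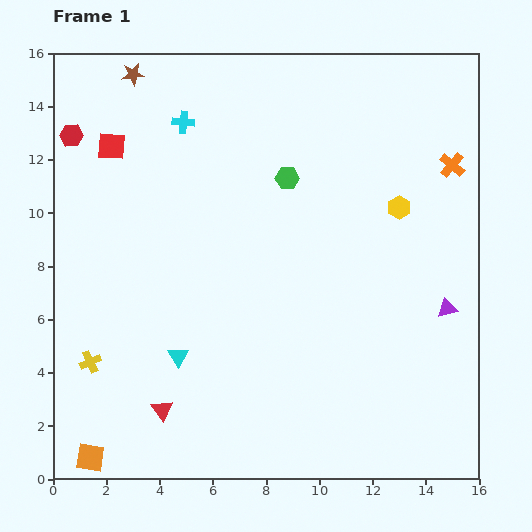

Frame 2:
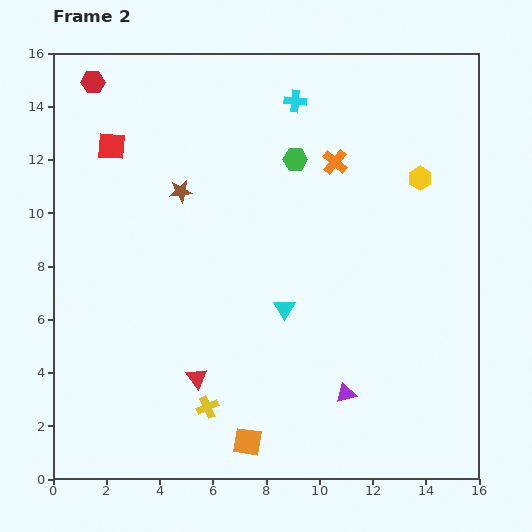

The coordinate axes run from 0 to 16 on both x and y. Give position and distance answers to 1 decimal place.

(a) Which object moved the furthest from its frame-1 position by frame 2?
the orange square

(moved 5.9; next 5.0)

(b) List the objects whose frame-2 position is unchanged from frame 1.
the red square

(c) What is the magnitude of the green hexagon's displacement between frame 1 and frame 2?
0.8

The green hexagon moved from (8.8, 11.3) to (9.1, 12.0), a distance of √(0.3² + 0.7²) ≈ 0.8.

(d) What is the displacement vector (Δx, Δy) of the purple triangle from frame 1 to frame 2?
(-3.8, -3.2)

The purple triangle was at (14.8, 6.4) in frame 1 and (11.0, 3.2) in frame 2.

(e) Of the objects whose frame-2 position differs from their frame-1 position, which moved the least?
the green hexagon

(moved 0.8)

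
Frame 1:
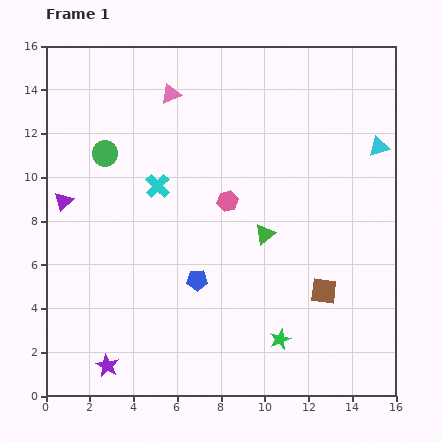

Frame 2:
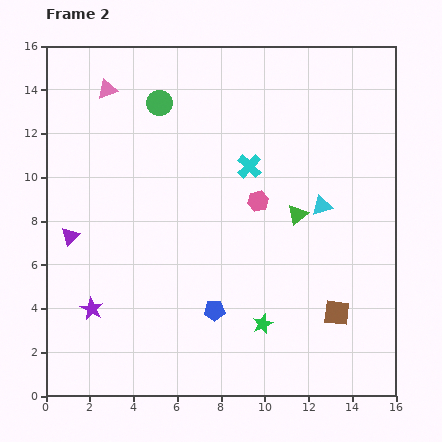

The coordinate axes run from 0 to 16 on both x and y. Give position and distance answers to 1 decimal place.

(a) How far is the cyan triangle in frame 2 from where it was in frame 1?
3.7

The cyan triangle moved from (15.2, 11.4) to (12.6, 8.7), a distance of √(2.6² + 2.7²) ≈ 3.7.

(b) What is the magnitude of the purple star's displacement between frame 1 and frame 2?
2.7

The purple star moved from (2.8, 1.4) to (2.1, 4.0), a distance of √(0.7² + 2.6²) ≈ 2.7.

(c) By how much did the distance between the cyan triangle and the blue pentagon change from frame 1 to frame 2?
-3.4

Distance in frame 1: 10.3. Distance in frame 2: 6.9.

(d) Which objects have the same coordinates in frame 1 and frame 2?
none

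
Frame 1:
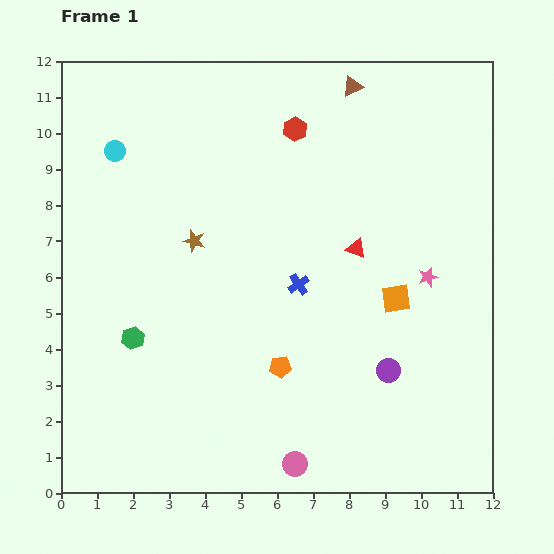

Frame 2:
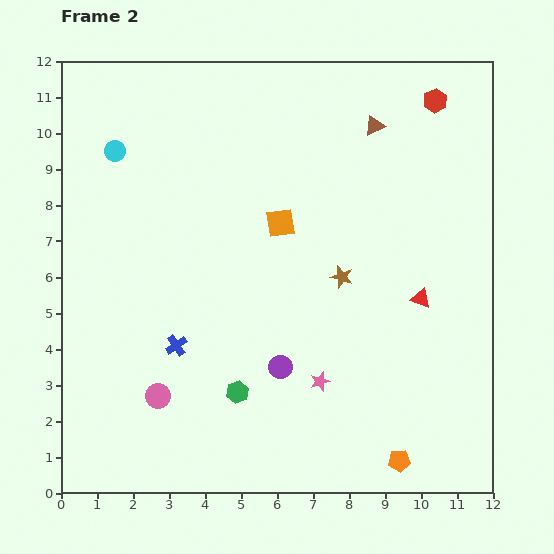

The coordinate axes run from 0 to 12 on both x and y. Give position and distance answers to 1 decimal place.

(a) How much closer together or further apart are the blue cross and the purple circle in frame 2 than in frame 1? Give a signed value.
-0.5

Distance in frame 1: 3.5. Distance in frame 2: 3.0.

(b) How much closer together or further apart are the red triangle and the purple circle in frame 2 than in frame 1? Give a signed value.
+0.8

Distance in frame 1: 3.5. Distance in frame 2: 4.3.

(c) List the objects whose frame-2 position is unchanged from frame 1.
the cyan circle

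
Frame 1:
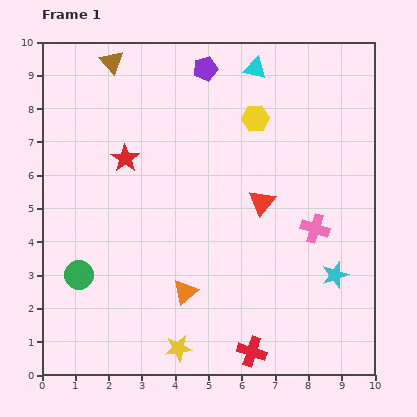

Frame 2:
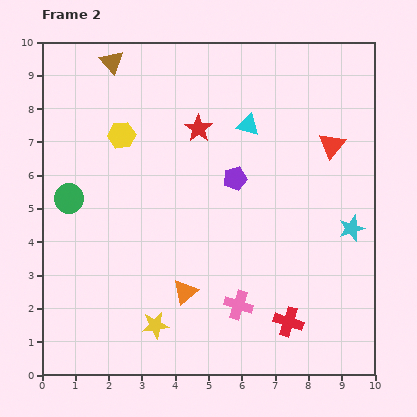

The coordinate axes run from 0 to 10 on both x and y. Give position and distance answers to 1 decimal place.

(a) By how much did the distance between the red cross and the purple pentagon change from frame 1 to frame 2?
-4.0

Distance in frame 1: 8.6. Distance in frame 2: 4.6.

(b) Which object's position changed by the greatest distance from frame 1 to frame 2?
the yellow hexagon

(moved 4.0; next 3.4)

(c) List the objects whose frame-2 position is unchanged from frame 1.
the orange triangle, the brown triangle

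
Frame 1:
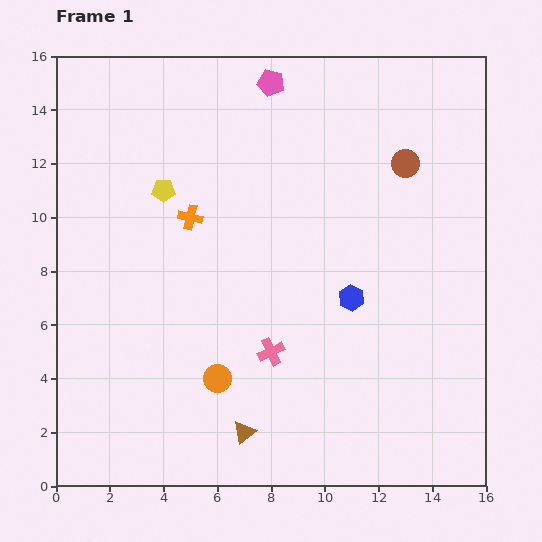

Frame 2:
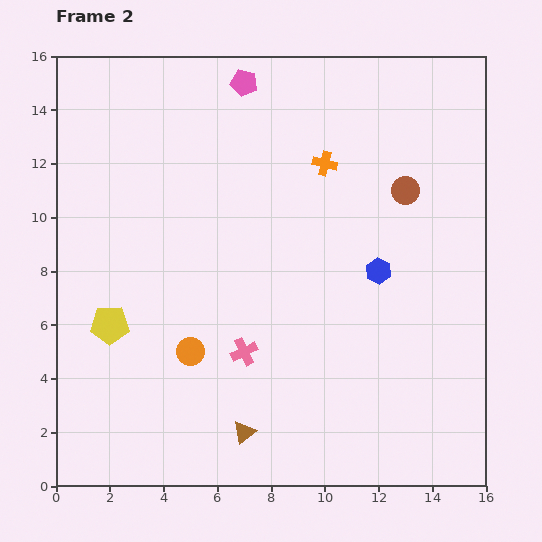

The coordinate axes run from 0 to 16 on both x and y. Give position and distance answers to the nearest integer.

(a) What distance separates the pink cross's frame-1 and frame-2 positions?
1

The pink cross moved from (8, 5) to (7, 5), a distance of √(1² + 0²) ≈ 1.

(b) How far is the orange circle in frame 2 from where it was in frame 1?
1

The orange circle moved from (6, 4) to (5, 5), a distance of √(1² + 1²) ≈ 1.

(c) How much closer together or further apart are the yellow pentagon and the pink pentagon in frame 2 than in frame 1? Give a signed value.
+4

Distance in frame 1: 6. Distance in frame 2: 10.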